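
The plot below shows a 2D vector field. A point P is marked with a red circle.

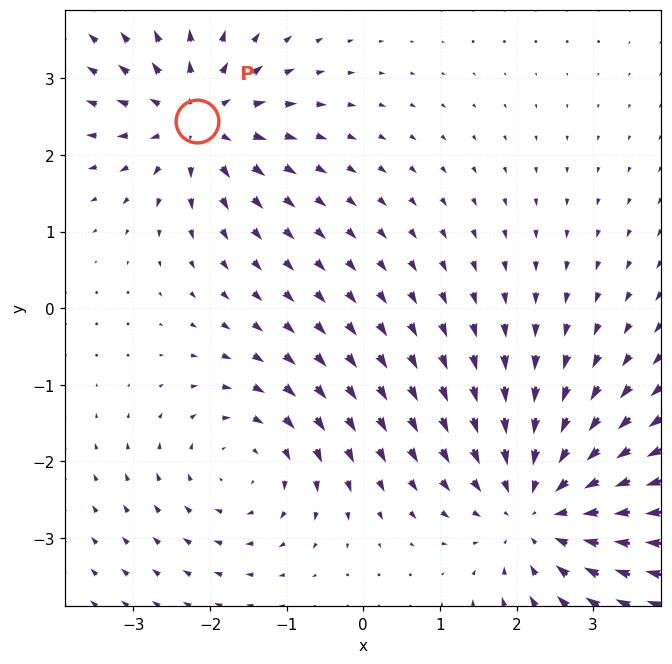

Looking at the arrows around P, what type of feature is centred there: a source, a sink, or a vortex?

At P (-2.2, 2.4) the arrows spread outward. Divergence about +4, curl ≈0 — positive divergence with near-zero curl is a source.

source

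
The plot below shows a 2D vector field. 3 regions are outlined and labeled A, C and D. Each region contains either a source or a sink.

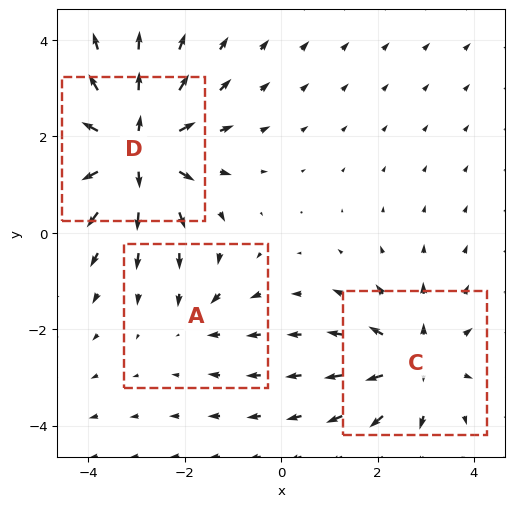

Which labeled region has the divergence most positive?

D

Divergence at each region's feature centre — A: about -2, C: about +3, D: about +5. Region D is most positive.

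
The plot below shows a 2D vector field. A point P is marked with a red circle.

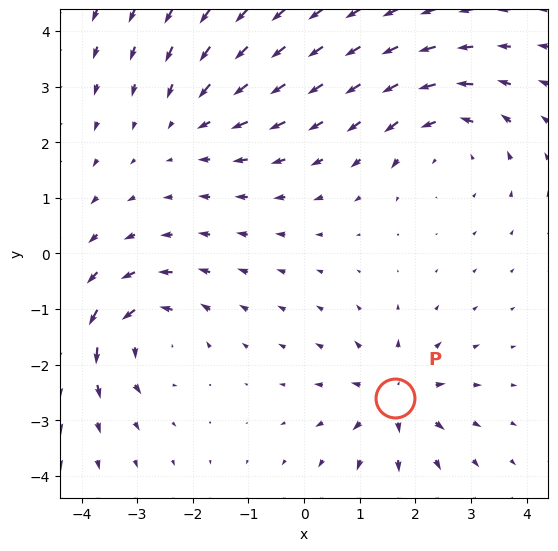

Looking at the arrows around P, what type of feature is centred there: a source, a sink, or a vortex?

At P (1.6, -2.6) the arrows spread outward. Divergence about +4, curl ≈0 — positive divergence with near-zero curl is a source.

source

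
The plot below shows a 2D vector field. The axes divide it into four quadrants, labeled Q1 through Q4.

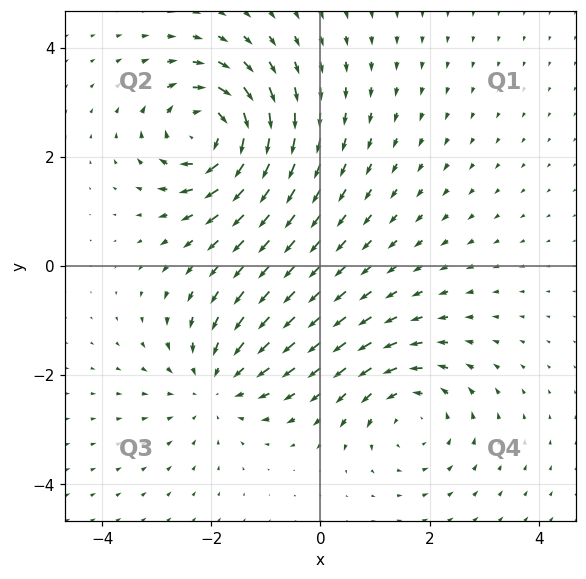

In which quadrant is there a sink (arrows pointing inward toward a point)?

The sink sits at approximately (-1.9, -2.2), which lies in quadrant Q3. The divergence there is about -3, negative as expected for a sink.

Q3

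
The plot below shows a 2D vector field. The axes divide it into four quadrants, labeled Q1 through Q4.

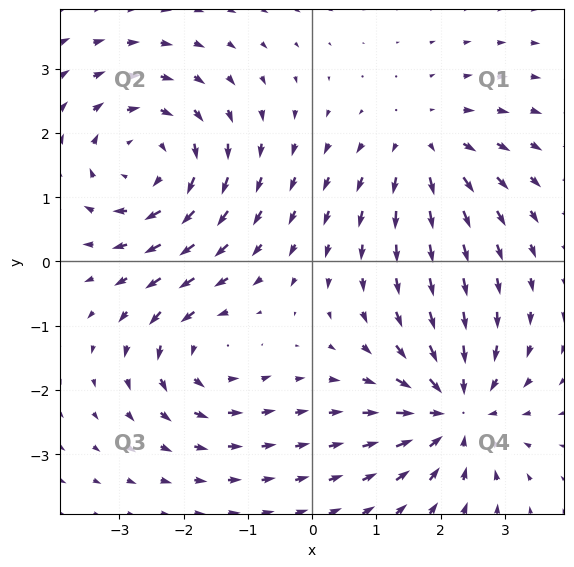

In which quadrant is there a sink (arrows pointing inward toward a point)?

Q4

The sink sits at approximately (2.2, -2.3), which lies in quadrant Q4. The divergence there is about -5, negative as expected for a sink.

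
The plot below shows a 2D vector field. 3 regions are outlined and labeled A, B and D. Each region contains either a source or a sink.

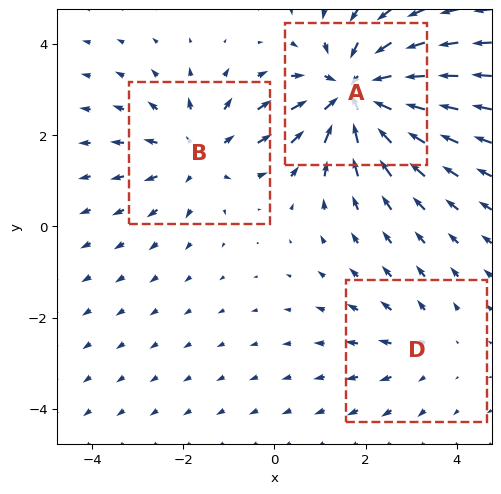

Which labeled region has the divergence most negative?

A

Divergence at each region's feature centre — A: about -4, B: about +3, D: about +2. Region A is most negative.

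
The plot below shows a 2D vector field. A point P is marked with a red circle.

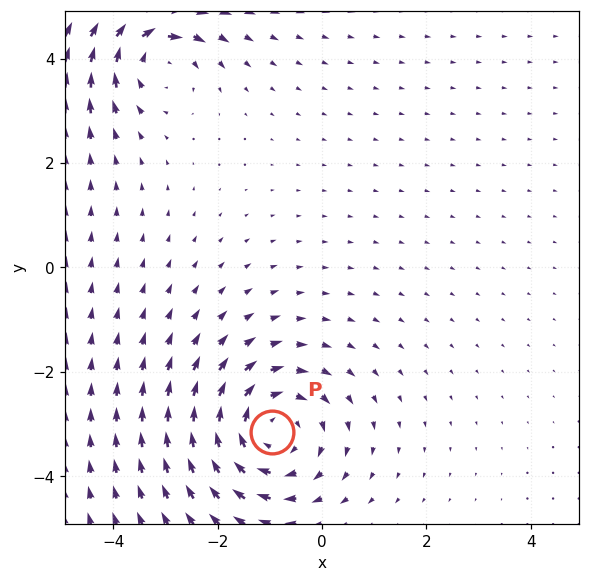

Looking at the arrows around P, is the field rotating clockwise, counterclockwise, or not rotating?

Near P at (-1.0, -3.2) the arrows circulate clockwise. The curl (z-component) there is about -4; negative curl means clockwise rotation.

clockwise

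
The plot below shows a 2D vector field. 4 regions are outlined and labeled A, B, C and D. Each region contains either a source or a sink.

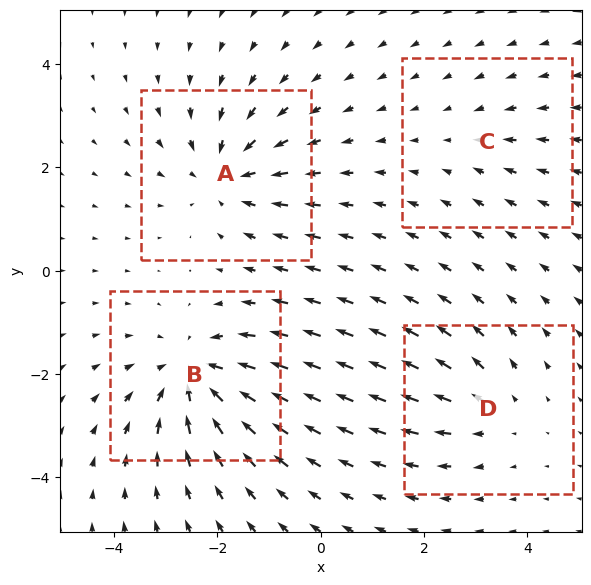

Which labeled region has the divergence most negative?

B

Divergence at each region's feature centre — A: about -5, B: about -6, C: about -2, D: about +3. Region B is most negative.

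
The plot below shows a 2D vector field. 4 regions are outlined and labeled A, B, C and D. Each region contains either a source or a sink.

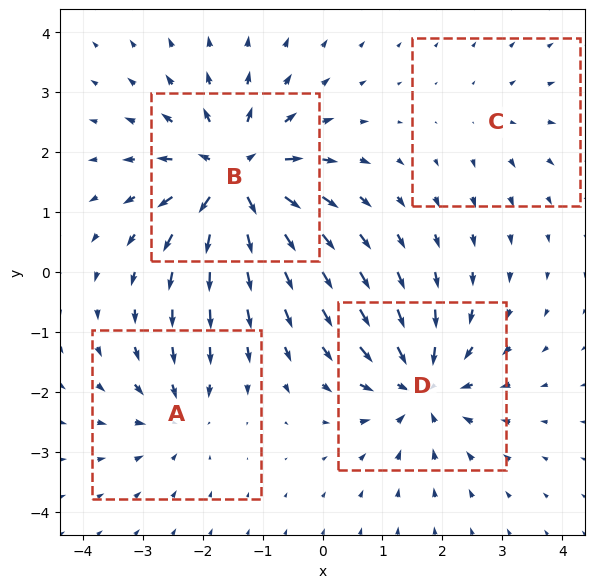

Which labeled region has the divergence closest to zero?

C

Divergence at each region's feature centre — A: about -4, B: about +8, C: about +2, D: about -6. Region C is closest to zero.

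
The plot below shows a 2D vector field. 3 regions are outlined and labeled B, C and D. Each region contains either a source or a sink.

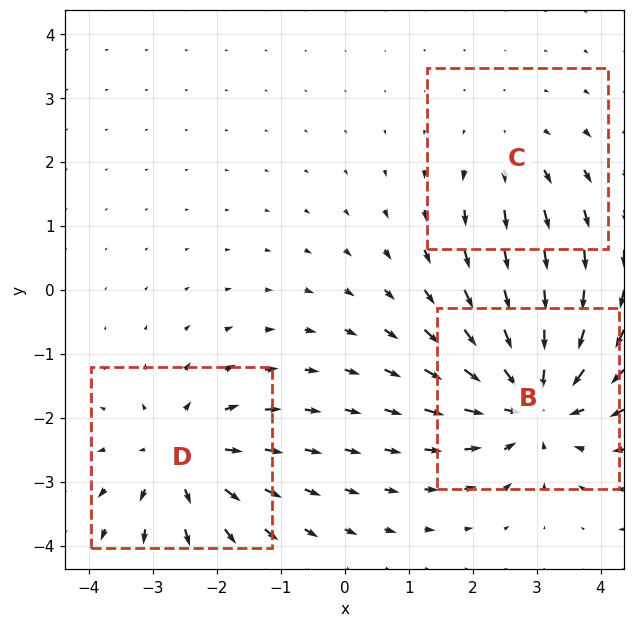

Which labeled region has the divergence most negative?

Divergence at each region's feature centre — B: about -5, C: about +2, D: about +3. Region B is most negative.

B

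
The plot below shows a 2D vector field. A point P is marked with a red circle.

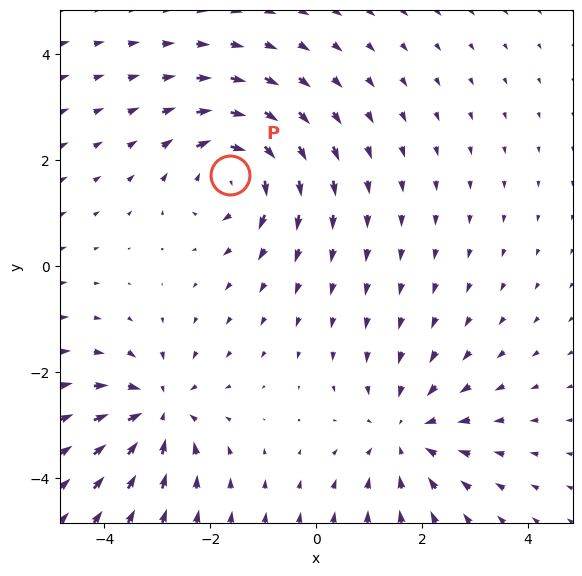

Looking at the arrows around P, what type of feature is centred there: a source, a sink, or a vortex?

At P (-1.6, 1.7) the arrows circulate clockwise. Divergence ≈0, curl about -5 — near-zero divergence with nonzero curl is a vortex.

vortex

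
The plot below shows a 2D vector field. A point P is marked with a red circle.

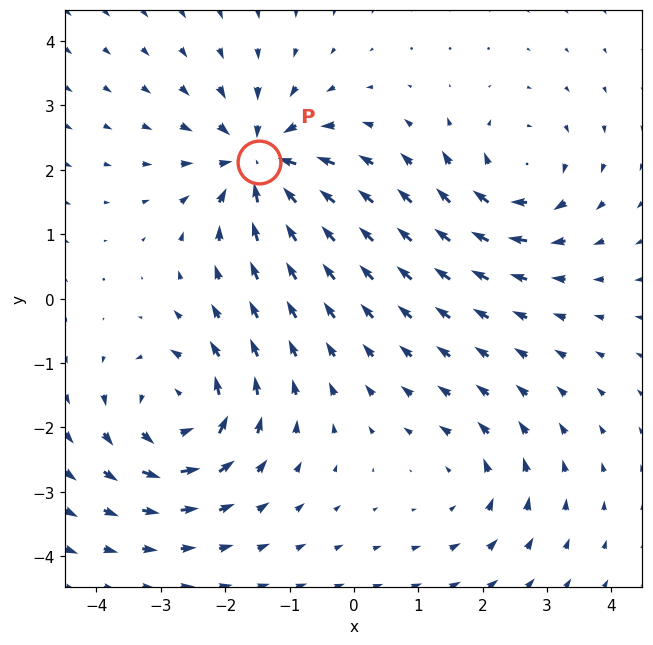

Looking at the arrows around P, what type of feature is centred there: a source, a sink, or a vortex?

sink

At P (-1.5, 2.1) the arrows converge inward. Divergence about -6, curl ≈0 — negative divergence with near-zero curl is a sink.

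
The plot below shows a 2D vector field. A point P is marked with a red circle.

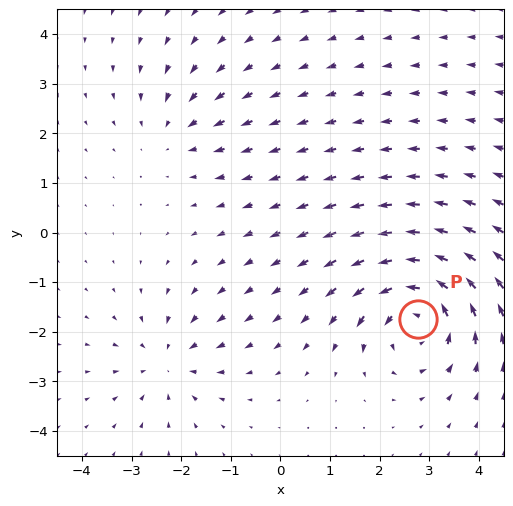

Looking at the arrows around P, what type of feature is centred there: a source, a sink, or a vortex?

At P (2.8, -1.7) the arrows circulate counterclockwise. Divergence ≈0, curl about +6 — near-zero divergence with nonzero curl is a vortex.

vortex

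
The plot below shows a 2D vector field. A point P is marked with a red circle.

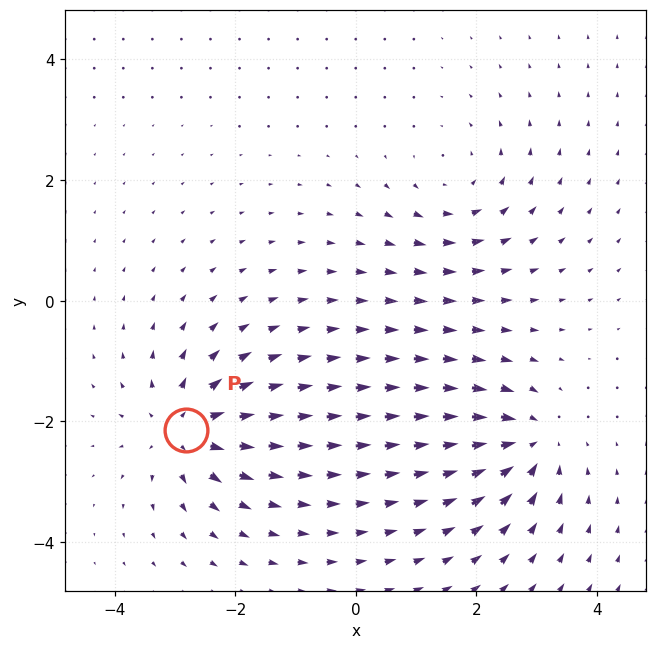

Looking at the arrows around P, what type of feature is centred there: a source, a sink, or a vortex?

source

At P (-2.8, -2.1) the arrows spread outward. Divergence about +5, curl ≈0 — positive divergence with near-zero curl is a source.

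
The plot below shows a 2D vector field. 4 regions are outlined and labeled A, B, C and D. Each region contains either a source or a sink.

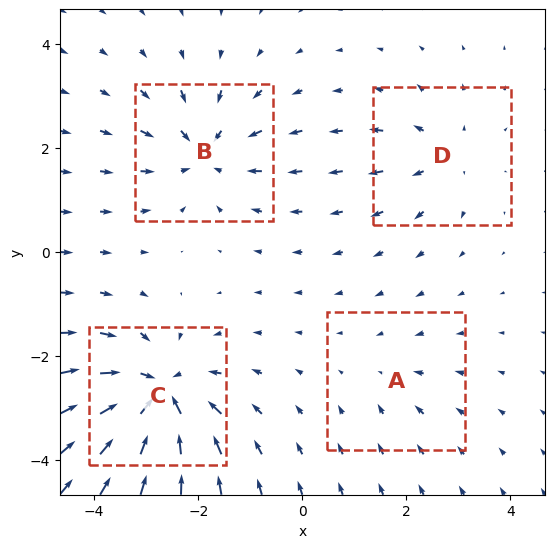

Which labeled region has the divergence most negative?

Divergence at each region's feature centre — A: about -2, B: about -5, C: about -8, D: about +3. Region C is most negative.

C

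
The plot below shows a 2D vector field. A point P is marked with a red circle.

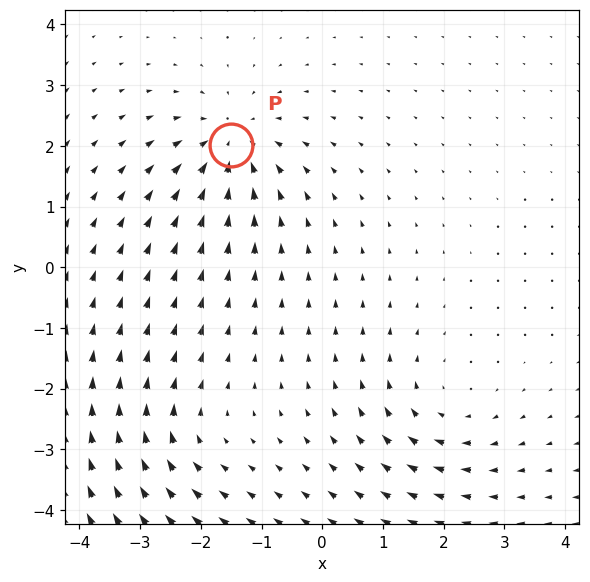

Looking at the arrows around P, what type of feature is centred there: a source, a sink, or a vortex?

sink

At P (-1.5, 2.0) the arrows converge inward. Divergence about -5, curl ≈0 — negative divergence with near-zero curl is a sink.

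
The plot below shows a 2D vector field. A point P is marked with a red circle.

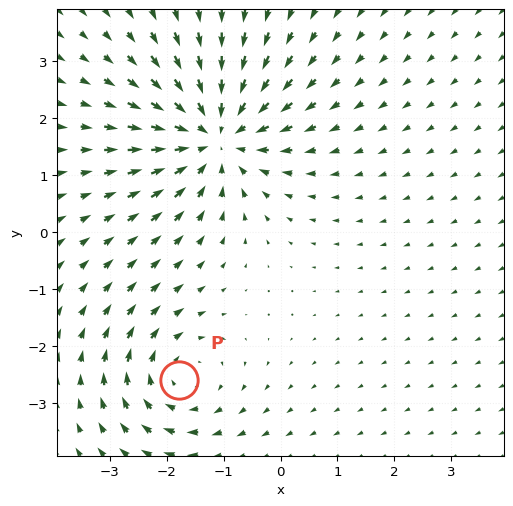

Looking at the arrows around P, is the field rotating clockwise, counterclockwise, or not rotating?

Near P at (-1.8, -2.6) the arrows circulate clockwise. The curl (z-component) there is about -3; negative curl means clockwise rotation.

clockwise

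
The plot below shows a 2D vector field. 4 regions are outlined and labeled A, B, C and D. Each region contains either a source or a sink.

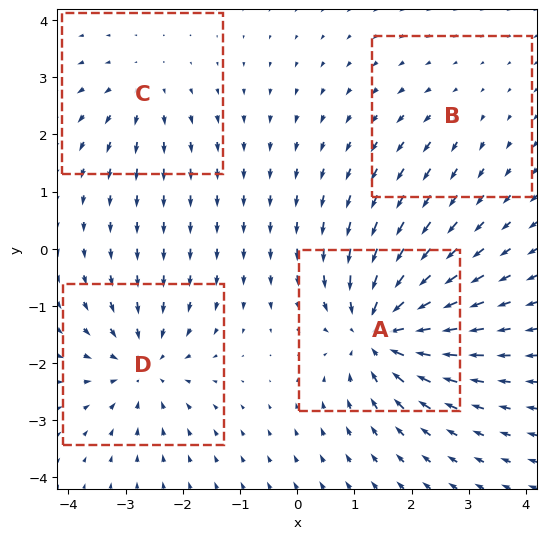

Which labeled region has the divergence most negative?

A

Divergence at each region's feature centre — A: about -8, B: about +2, C: about +3, D: about -5. Region A is most negative.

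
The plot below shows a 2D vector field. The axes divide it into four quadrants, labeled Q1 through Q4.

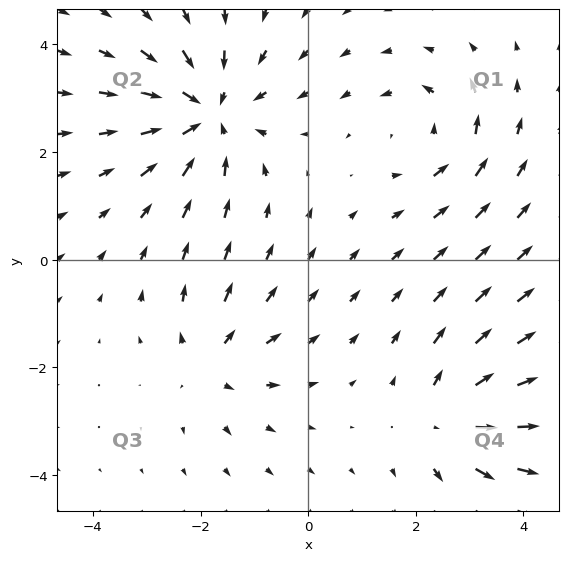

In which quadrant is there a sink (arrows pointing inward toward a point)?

The sink sits at approximately (-1.9, 2.7), which lies in quadrant Q2. The divergence there is about -4, negative as expected for a sink.

Q2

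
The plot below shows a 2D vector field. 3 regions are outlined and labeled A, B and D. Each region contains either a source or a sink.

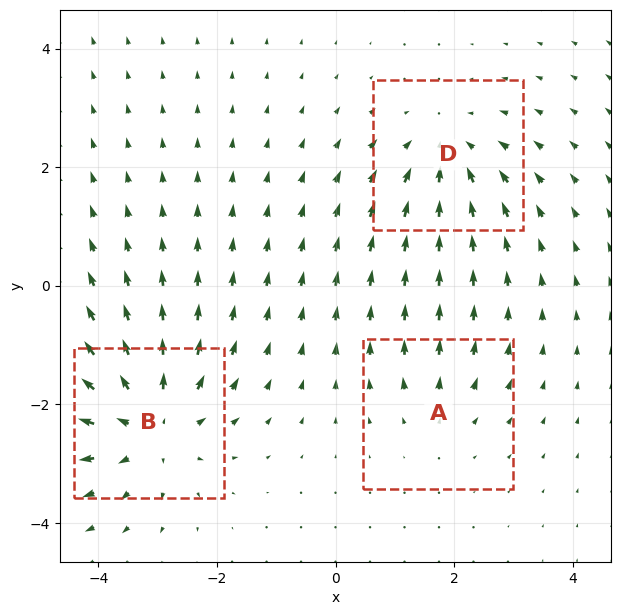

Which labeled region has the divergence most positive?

B

Divergence at each region's feature centre — A: about +2, B: about +5, D: about -3. Region B is most positive.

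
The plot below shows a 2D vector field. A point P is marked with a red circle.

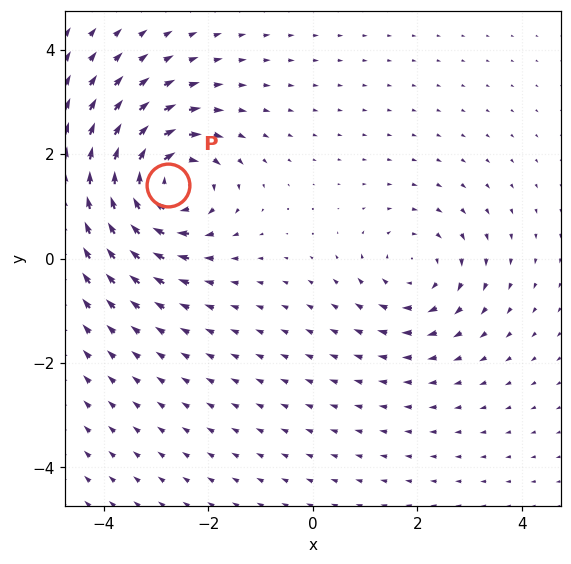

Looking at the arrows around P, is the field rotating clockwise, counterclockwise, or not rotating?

clockwise

Near P at (-2.8, 1.4) the arrows circulate clockwise. The curl (z-component) there is about -5; negative curl means clockwise rotation.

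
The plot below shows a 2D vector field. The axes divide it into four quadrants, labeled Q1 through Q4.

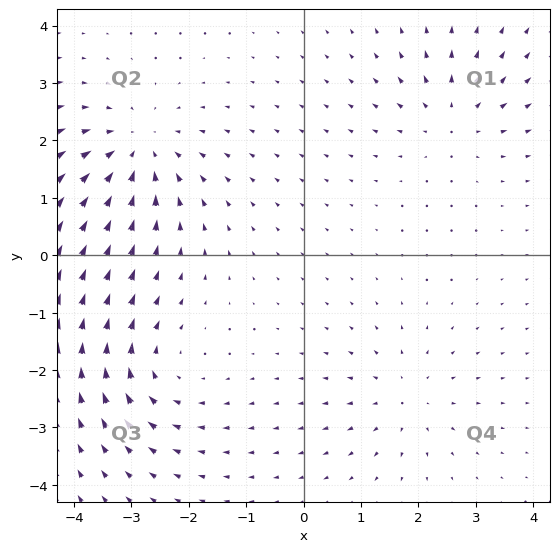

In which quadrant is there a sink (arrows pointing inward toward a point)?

The sink sits at approximately (-2.9, 1.8), which lies in quadrant Q2. The divergence there is about -5, negative as expected for a sink.

Q2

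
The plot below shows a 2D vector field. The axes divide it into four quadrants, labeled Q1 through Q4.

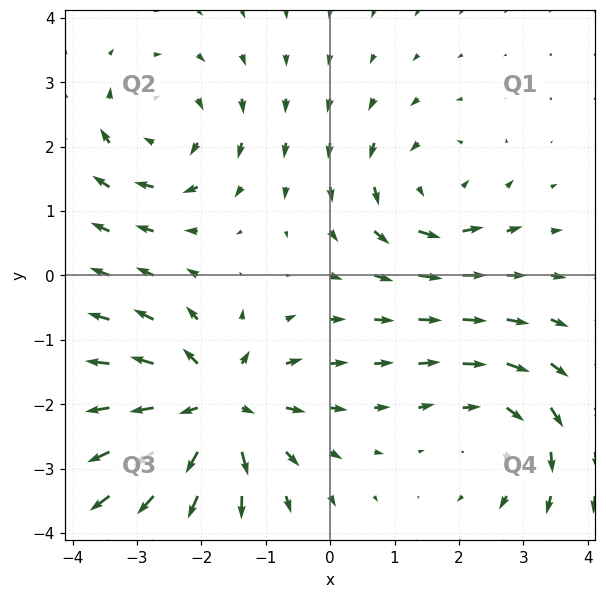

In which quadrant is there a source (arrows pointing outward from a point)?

The source sits at approximately (-1.8, -2.0), which lies in quadrant Q3. The divergence there is about +6, positive as expected for a source.

Q3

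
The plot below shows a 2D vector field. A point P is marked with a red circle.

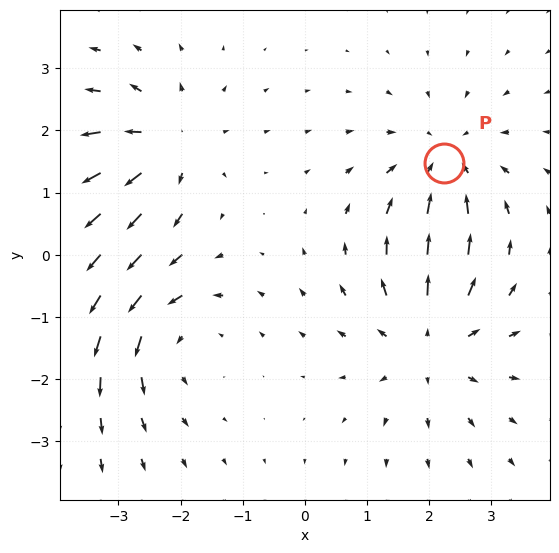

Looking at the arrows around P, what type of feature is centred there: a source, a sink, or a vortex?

sink

At P (2.2, 1.5) the arrows converge inward. Divergence about -3, curl ≈0 — negative divergence with near-zero curl is a sink.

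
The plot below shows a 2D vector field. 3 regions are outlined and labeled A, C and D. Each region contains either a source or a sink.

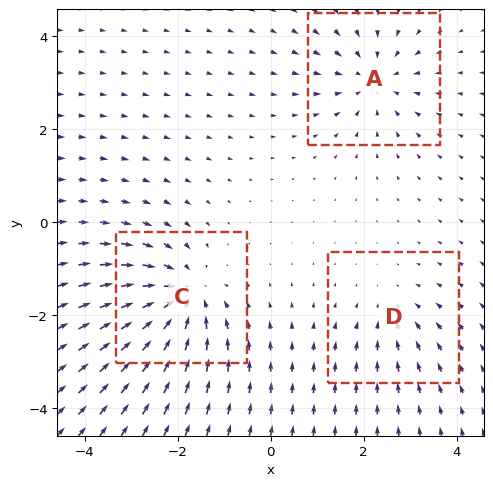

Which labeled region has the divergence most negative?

C

Divergence at each region's feature centre — A: about -3, C: about -5, D: about -2. Region C is most negative.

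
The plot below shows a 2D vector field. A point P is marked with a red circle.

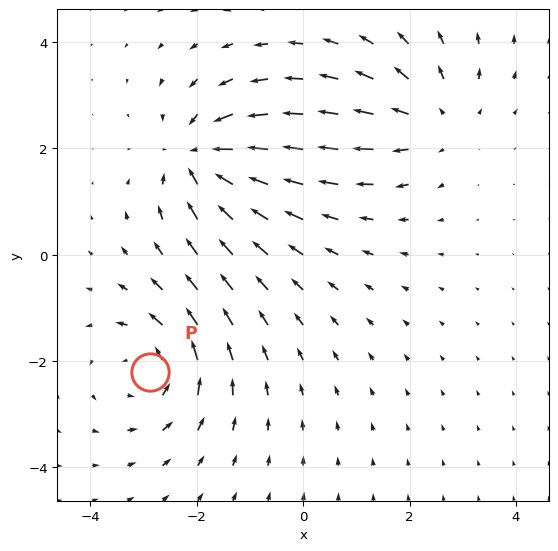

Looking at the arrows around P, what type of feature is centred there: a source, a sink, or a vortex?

vortex

At P (-2.9, -2.2) the arrows circulate counterclockwise. Divergence ≈0, curl about +4 — near-zero divergence with nonzero curl is a vortex.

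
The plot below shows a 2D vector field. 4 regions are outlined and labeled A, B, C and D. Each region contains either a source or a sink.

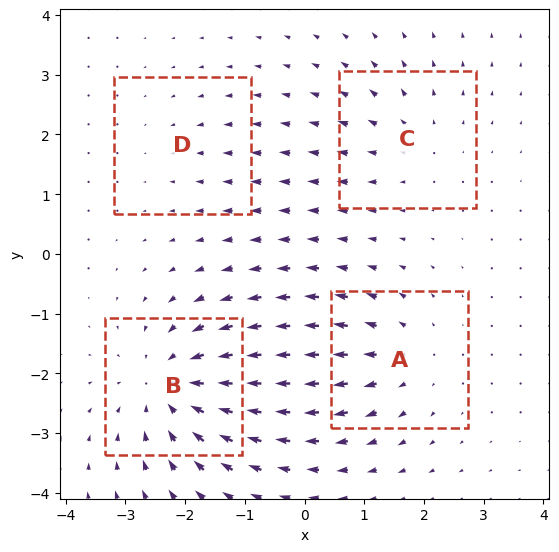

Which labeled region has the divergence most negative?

Divergence at each region's feature centre — A: about +4, B: about -6, C: about +3, D: about -2. Region B is most negative.

B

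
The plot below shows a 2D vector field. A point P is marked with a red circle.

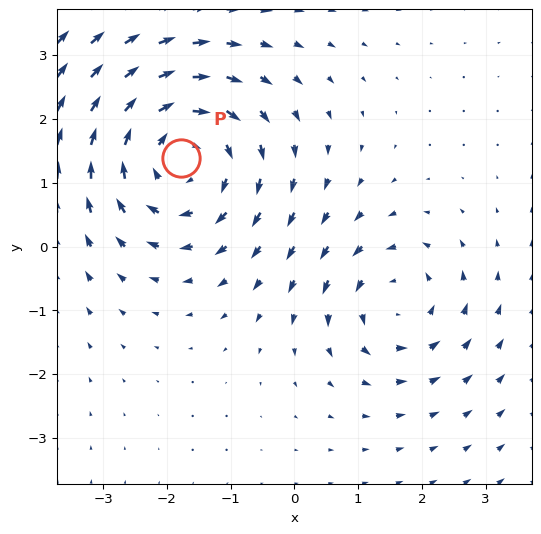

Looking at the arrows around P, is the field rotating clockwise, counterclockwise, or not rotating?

Near P at (-1.8, 1.4) the arrows circulate clockwise. The curl (z-component) there is about -4; negative curl means clockwise rotation.

clockwise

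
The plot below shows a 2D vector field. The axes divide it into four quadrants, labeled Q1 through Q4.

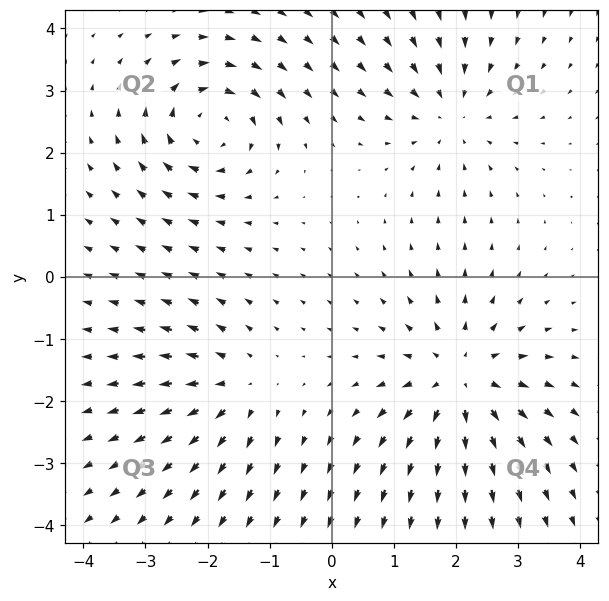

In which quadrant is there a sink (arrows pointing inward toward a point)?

The sink sits at approximately (1.9, 2.6), which lies in quadrant Q1. The divergence there is about -3, negative as expected for a sink.

Q1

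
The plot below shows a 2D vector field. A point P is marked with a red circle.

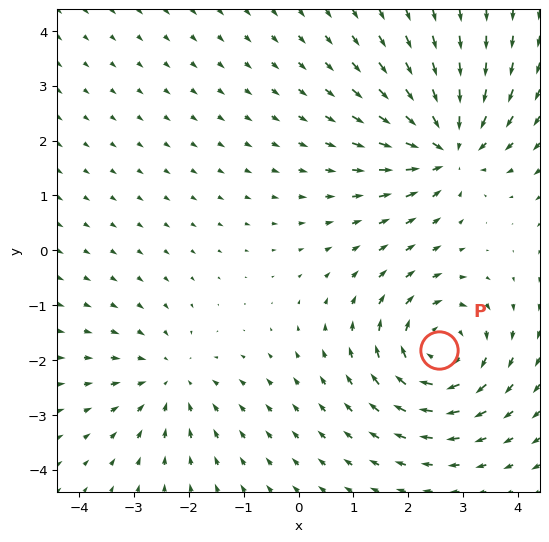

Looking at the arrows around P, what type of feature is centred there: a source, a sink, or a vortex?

At P (2.6, -1.8) the arrows circulate clockwise. Divergence ≈0, curl about -5 — near-zero divergence with nonzero curl is a vortex.

vortex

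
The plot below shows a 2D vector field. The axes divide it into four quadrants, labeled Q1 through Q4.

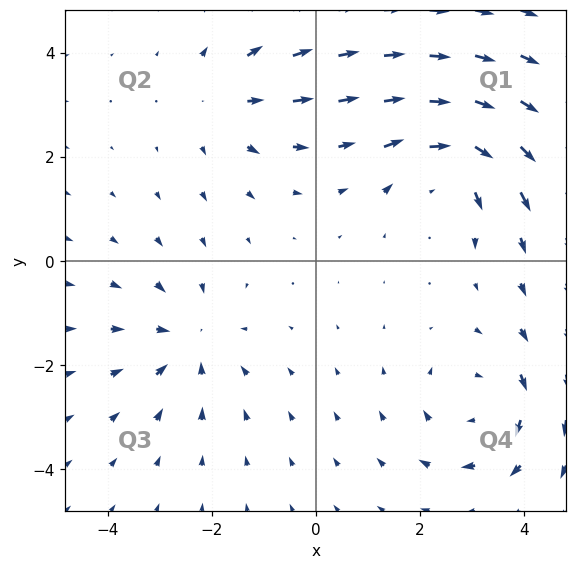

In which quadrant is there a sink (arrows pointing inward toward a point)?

The sink sits at approximately (-2.4, -1.6), which lies in quadrant Q3. The divergence there is about -4, negative as expected for a sink.

Q3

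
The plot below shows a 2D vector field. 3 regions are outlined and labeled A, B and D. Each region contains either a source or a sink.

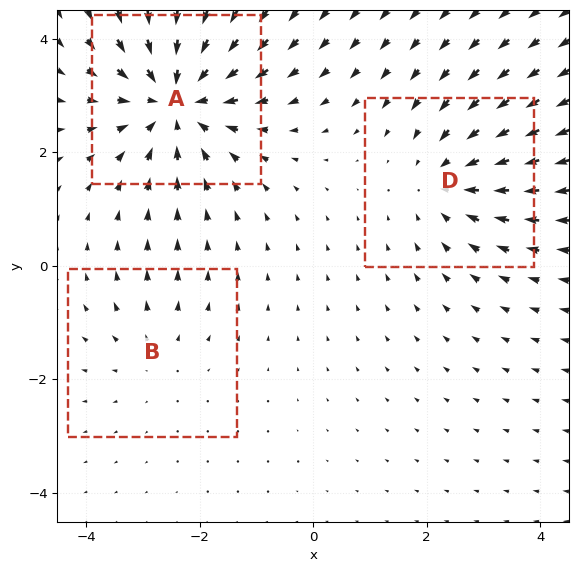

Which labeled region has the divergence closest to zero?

Divergence at each region's feature centre — A: about -5, B: about +2, D: about -3. Region B is closest to zero.

B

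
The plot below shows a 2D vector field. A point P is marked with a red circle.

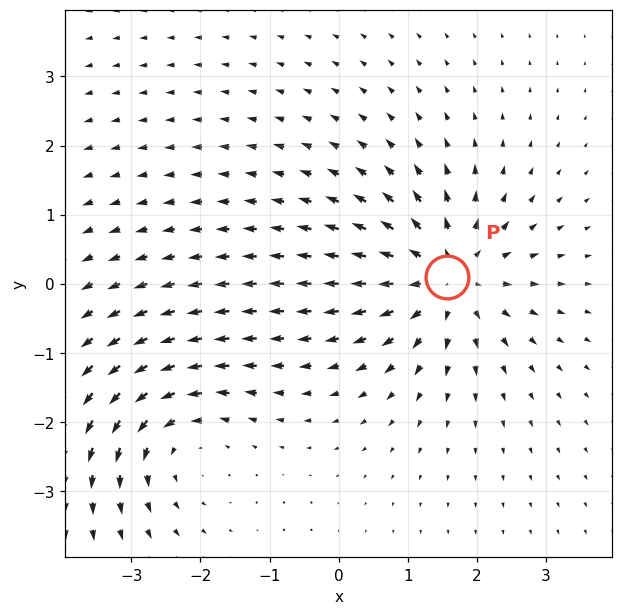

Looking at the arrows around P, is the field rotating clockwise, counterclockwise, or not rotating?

Near P at (1.6, 0.1) the arrows show no circulation. The curl there is ≈0.

not rotating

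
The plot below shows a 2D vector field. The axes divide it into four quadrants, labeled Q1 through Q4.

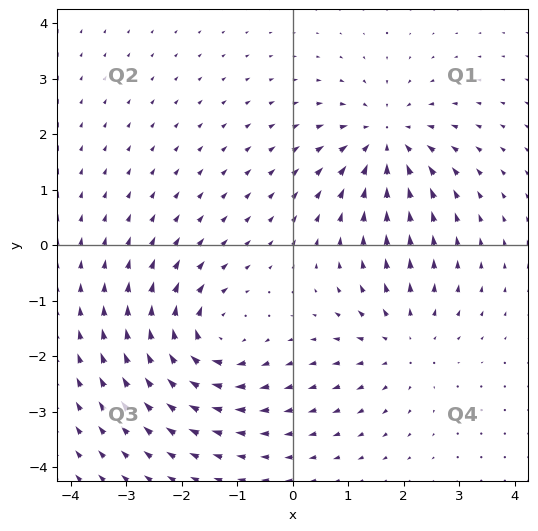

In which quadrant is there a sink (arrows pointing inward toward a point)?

Q1

The sink sits at approximately (1.7, 1.9), which lies in quadrant Q1. The divergence there is about -5, negative as expected for a sink.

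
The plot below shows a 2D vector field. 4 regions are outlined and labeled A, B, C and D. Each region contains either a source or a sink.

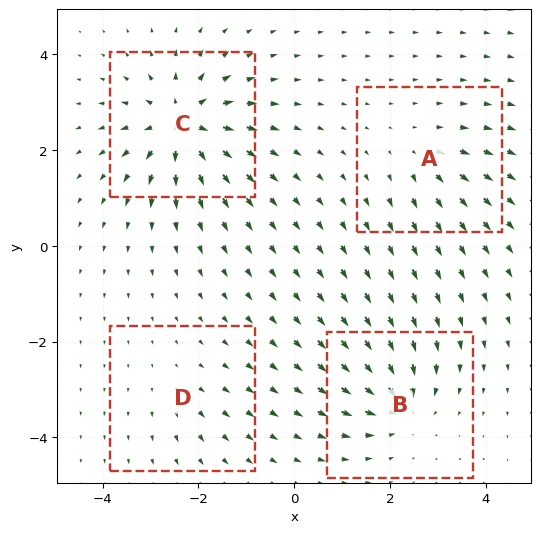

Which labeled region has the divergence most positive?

C

Divergence at each region's feature centre — A: about +4, B: about -6, C: about +9, D: about +2. Region C is most positive.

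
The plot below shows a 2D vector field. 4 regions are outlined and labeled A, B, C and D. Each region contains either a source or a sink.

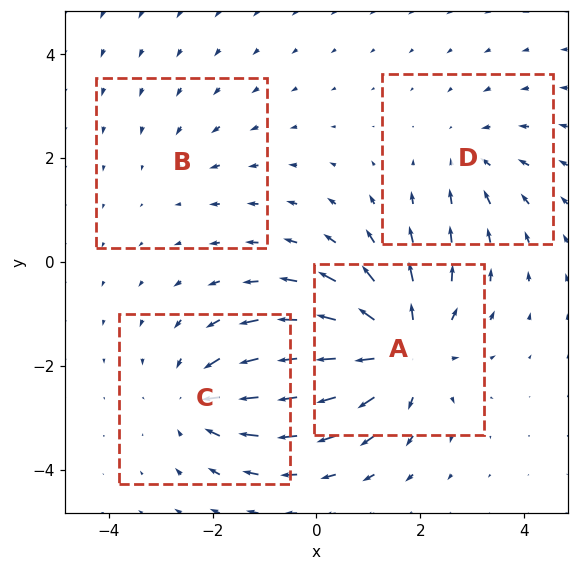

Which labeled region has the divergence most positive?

A

Divergence at each region's feature centre — A: about +6, B: about -2, C: about -4, D: about -3. Region A is most positive.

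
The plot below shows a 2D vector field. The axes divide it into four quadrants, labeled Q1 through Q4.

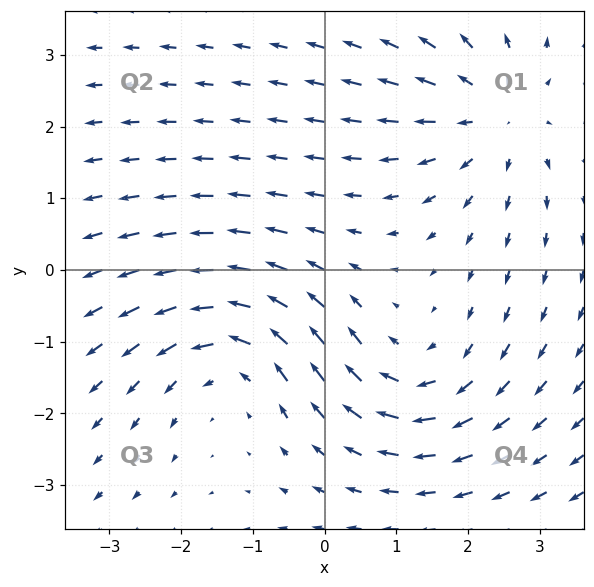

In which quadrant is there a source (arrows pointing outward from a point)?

Q1

The source sits at approximately (2.4, 2.2), which lies in quadrant Q1. The divergence there is about +3, positive as expected for a source.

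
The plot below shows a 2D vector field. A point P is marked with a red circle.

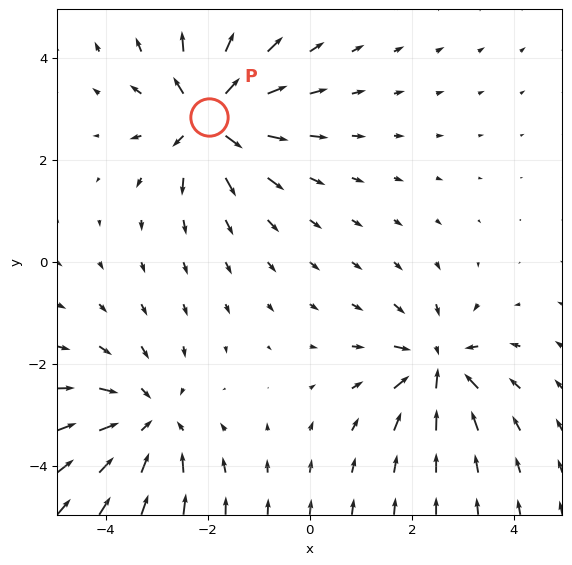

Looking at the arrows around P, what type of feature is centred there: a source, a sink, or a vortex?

source

At P (-2.0, 2.8) the arrows spread outward. Divergence about +7, curl ≈0 — positive divergence with near-zero curl is a source.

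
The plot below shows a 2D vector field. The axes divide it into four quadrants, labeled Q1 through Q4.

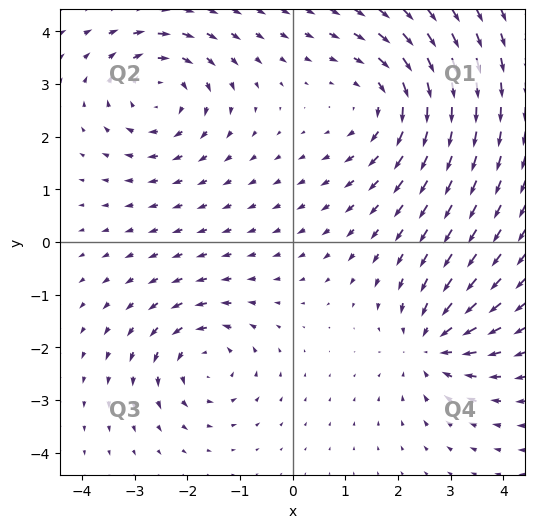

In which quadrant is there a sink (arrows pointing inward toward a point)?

The sink sits at approximately (2.6, -1.9), which lies in quadrant Q4. The divergence there is about -5, negative as expected for a sink.

Q4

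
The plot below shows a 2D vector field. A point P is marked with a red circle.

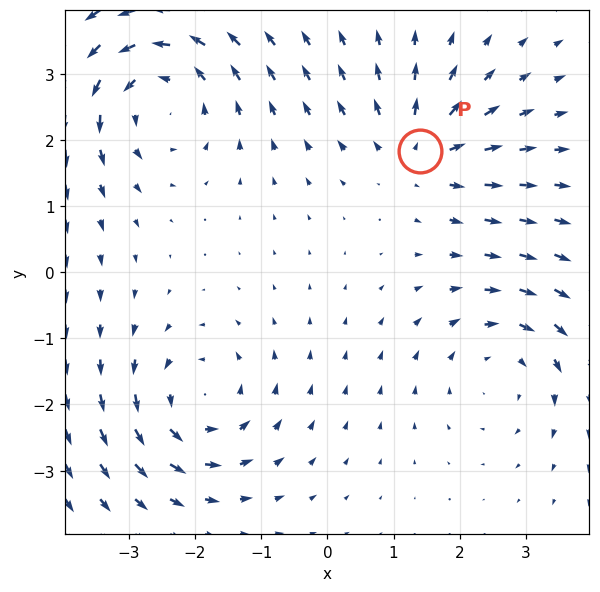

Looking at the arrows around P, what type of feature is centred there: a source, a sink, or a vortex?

At P (1.4, 1.8) the arrows spread outward. Divergence about +3, curl ≈0 — positive divergence with near-zero curl is a source.

source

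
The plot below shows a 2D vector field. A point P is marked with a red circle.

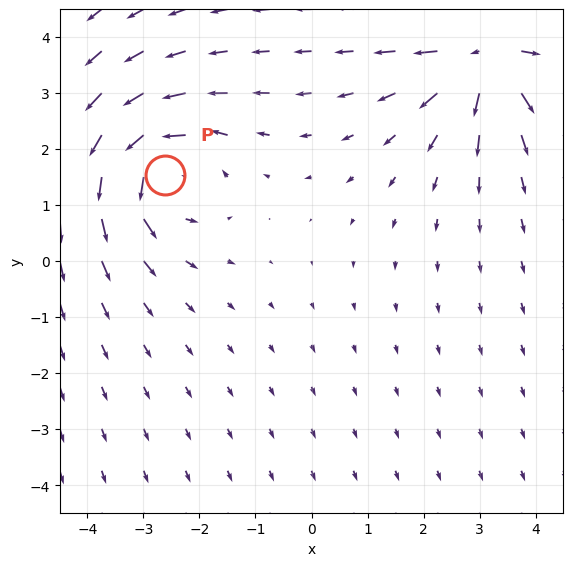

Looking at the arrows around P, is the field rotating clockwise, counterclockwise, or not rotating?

counterclockwise

Near P at (-2.6, 1.5) the arrows circulate counterclockwise. The curl (z-component) there is about +5; positive curl means counterclockwise rotation.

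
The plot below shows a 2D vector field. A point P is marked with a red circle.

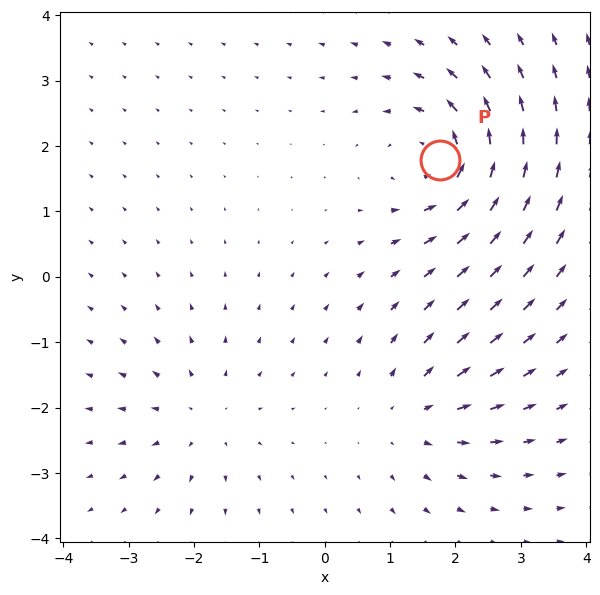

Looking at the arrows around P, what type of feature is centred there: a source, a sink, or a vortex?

vortex

At P (1.8, 1.8) the arrows circulate counterclockwise. Divergence ≈0, curl about +5 — near-zero divergence with nonzero curl is a vortex.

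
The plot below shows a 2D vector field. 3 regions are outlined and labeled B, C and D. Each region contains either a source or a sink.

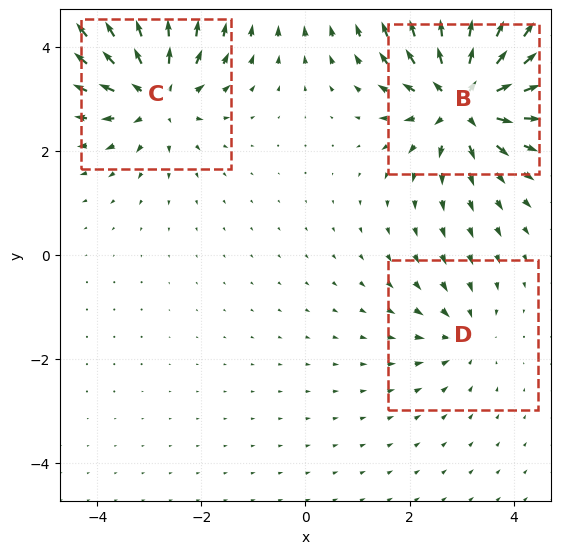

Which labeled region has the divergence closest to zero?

D

Divergence at each region's feature centre — B: about +6, C: about +4, D: about -2. Region D is closest to zero.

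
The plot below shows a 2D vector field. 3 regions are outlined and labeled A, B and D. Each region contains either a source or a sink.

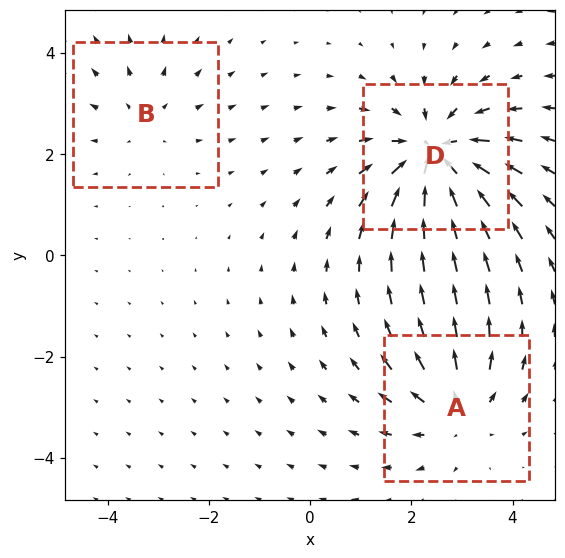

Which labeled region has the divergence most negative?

Divergence at each region's feature centre — A: about +3, B: about +2, D: about -5. Region D is most negative.

D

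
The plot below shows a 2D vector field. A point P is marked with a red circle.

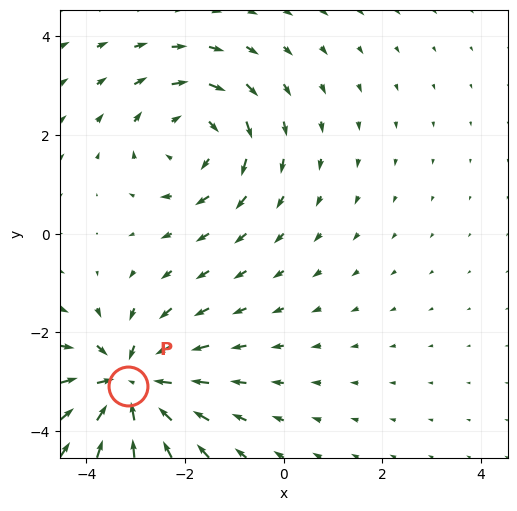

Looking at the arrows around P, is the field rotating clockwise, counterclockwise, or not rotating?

Near P at (-3.1, -3.1) the arrows show no circulation. The curl there is ≈0.

not rotating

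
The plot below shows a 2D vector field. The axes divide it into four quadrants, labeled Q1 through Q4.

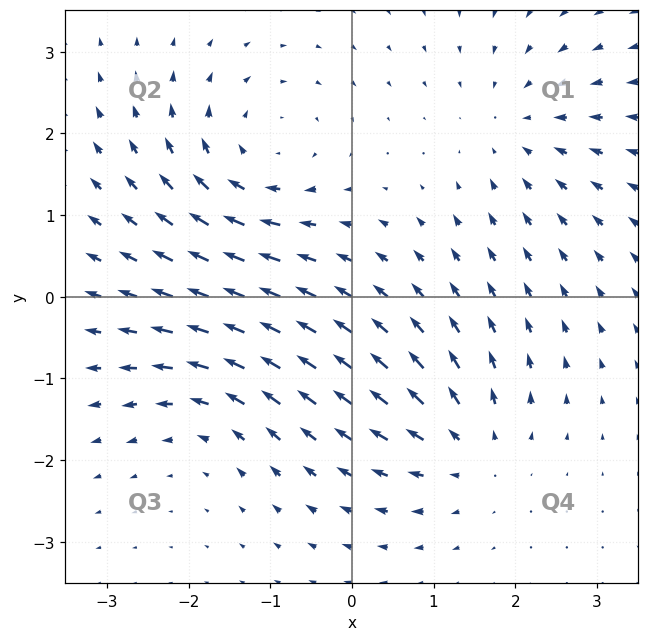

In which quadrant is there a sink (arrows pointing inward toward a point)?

The sink sits at approximately (2.0, 2.1), which lies in quadrant Q1. The divergence there is about -3, negative as expected for a sink.

Q1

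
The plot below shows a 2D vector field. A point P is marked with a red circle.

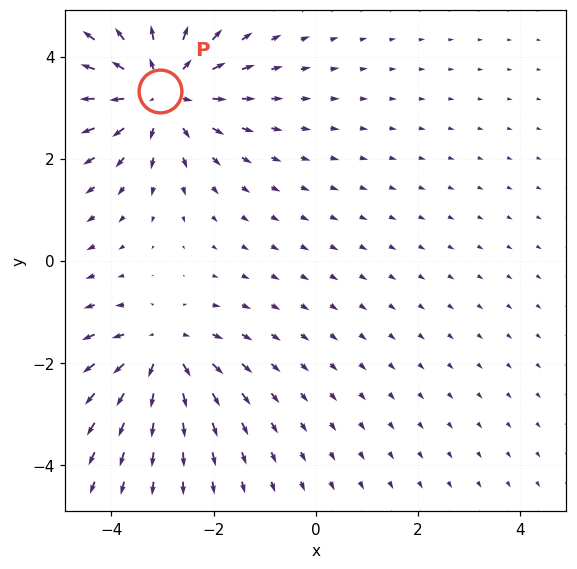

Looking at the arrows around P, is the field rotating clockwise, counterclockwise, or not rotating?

Near P at (-3.1, 3.3) the arrows show no circulation. The curl there is ≈0.

not rotating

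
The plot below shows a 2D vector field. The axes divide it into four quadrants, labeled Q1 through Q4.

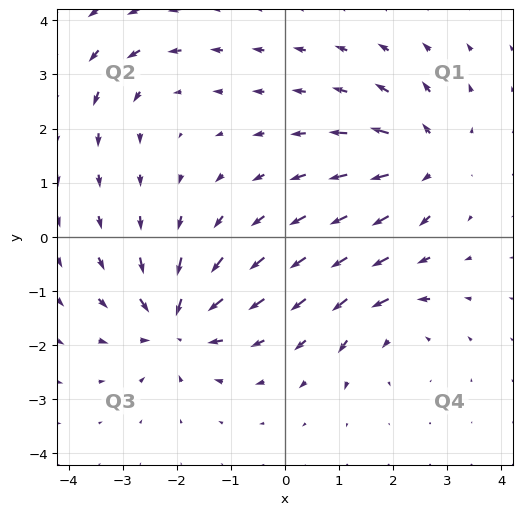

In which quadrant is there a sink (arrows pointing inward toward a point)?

The sink sits at approximately (-2.0, -1.6), which lies in quadrant Q3. The divergence there is about -6, negative as expected for a sink.

Q3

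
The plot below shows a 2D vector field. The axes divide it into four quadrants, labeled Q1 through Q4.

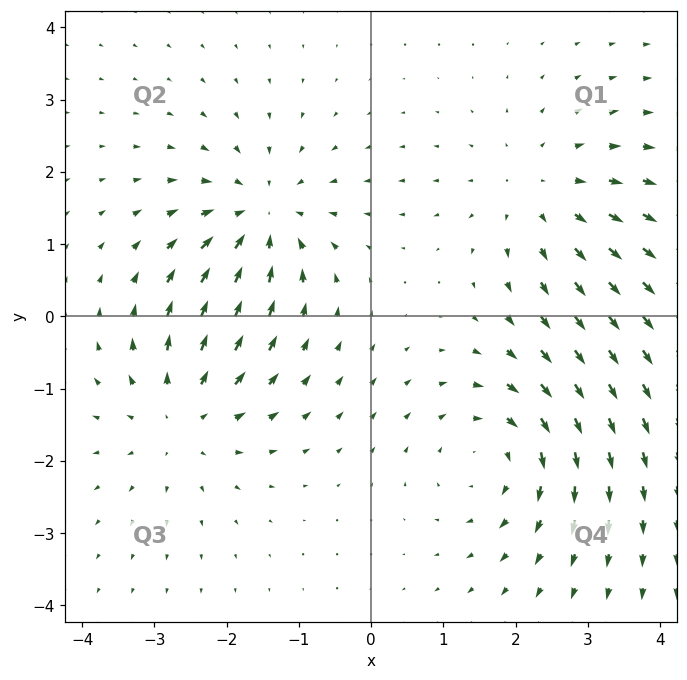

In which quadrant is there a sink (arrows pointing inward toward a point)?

The sink sits at approximately (-1.5, 1.4), which lies in quadrant Q2. The divergence there is about -5, negative as expected for a sink.

Q2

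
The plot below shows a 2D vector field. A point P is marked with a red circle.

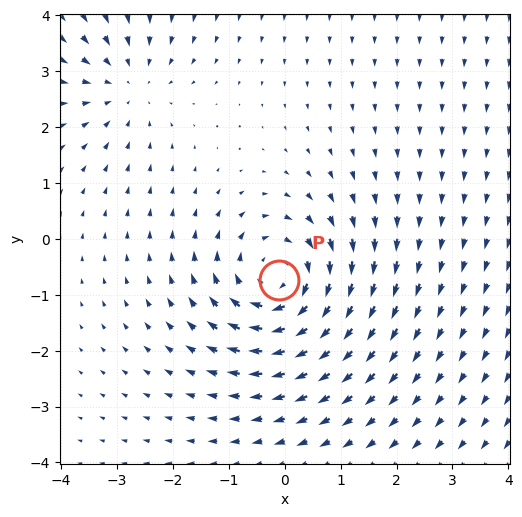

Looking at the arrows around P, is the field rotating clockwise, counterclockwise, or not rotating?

Near P at (-0.1, -0.7) the arrows circulate clockwise. The curl (z-component) there is about -4; negative curl means clockwise rotation.

clockwise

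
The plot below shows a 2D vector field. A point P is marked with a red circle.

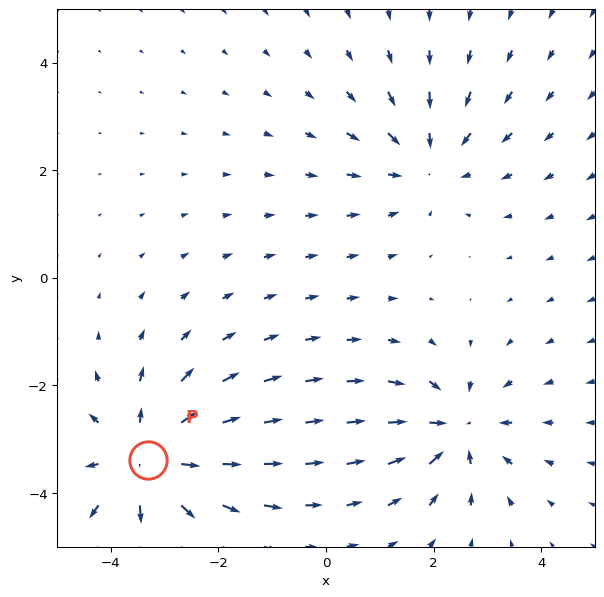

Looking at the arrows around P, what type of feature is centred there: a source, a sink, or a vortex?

At P (-3.3, -3.4) the arrows spread outward. Divergence about +3, curl ≈0 — positive divergence with near-zero curl is a source.

source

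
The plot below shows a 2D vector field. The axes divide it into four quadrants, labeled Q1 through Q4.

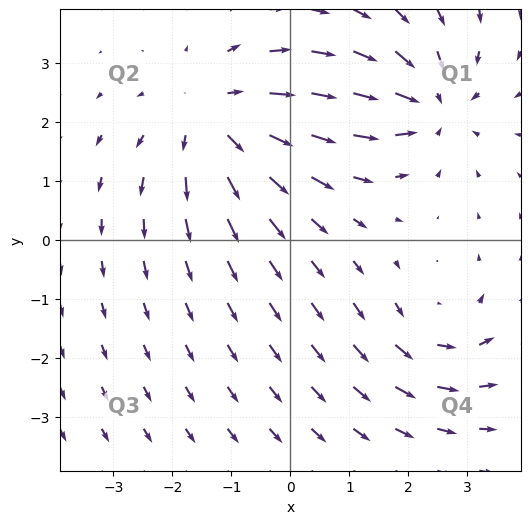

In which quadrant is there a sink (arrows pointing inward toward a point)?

Q1

The sink sits at approximately (2.4, 2.3), which lies in quadrant Q1. The divergence there is about -3, negative as expected for a sink.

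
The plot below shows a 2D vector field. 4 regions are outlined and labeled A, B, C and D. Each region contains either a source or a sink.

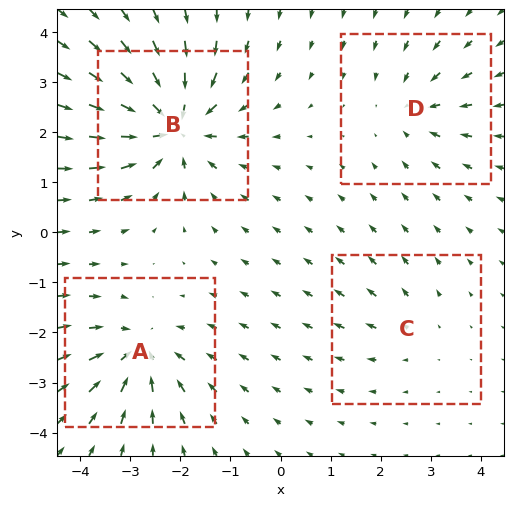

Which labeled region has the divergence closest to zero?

C

Divergence at each region's feature centre — A: about -5, B: about -7, C: about +2, D: about -3. Region C is closest to zero.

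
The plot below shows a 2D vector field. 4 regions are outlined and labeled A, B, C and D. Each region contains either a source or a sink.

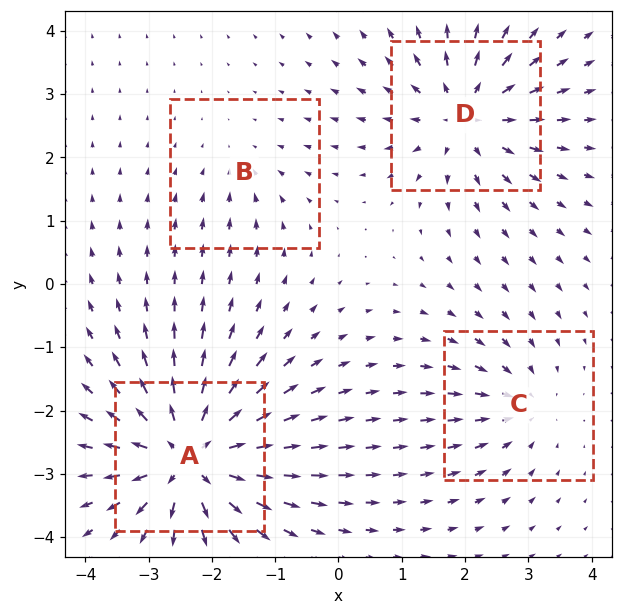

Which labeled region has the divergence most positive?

A

Divergence at each region's feature centre — A: about +8, B: about -2, C: about -3, D: about +5. Region A is most positive.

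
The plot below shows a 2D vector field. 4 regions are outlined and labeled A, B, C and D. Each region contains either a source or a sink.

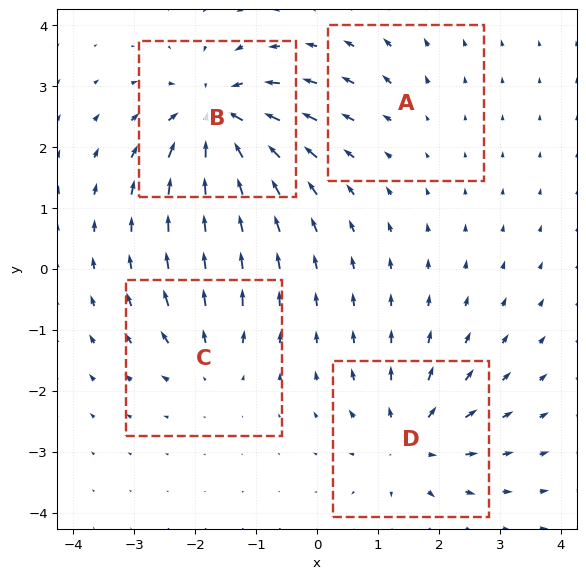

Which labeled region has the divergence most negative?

B

Divergence at each region's feature centre — A: about +2, B: about -9, C: about +4, D: about +6. Region B is most negative.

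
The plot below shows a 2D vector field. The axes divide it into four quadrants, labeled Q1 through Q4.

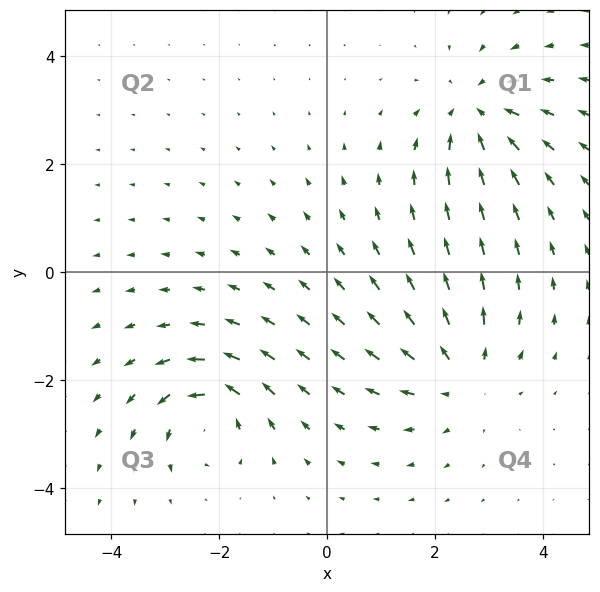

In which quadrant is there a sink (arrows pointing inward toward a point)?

The sink sits at approximately (2.8, 3.0), which lies in quadrant Q1. The divergence there is about -5, negative as expected for a sink.

Q1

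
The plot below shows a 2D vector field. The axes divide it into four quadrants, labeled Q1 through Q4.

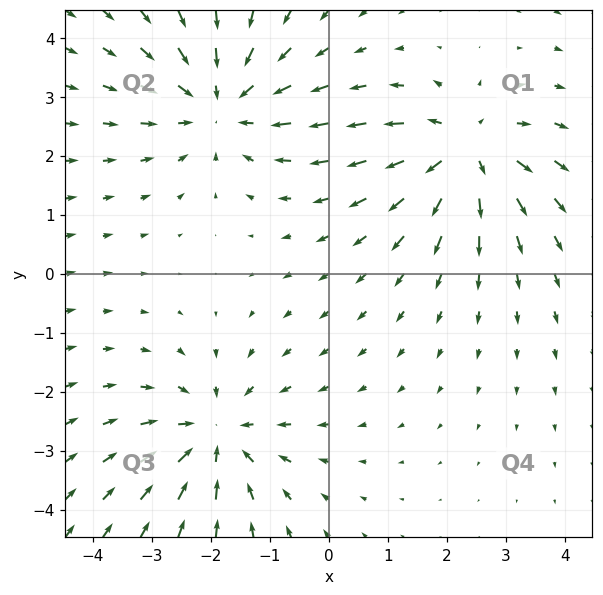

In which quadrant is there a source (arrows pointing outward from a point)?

The source sits at approximately (2.3, 2.1), which lies in quadrant Q1. The divergence there is about +4, positive as expected for a source.

Q1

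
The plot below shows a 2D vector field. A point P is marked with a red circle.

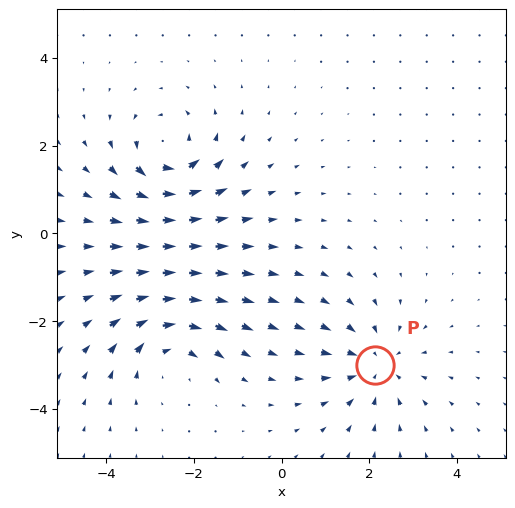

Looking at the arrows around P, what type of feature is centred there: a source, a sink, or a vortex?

At P (2.1, -3.0) the arrows converge inward. Divergence about -4, curl ≈0 — negative divergence with near-zero curl is a sink.

sink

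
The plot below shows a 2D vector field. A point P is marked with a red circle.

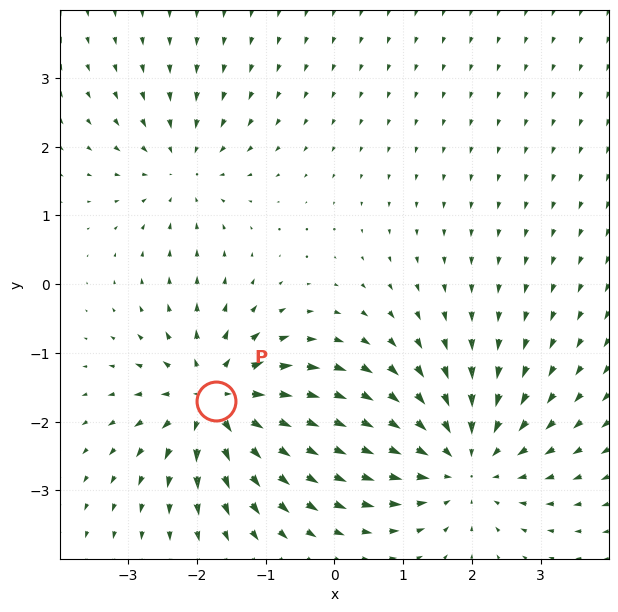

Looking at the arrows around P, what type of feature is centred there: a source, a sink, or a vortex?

At P (-1.7, -1.7) the arrows spread outward. Divergence about +6, curl ≈0 — positive divergence with near-zero curl is a source.

source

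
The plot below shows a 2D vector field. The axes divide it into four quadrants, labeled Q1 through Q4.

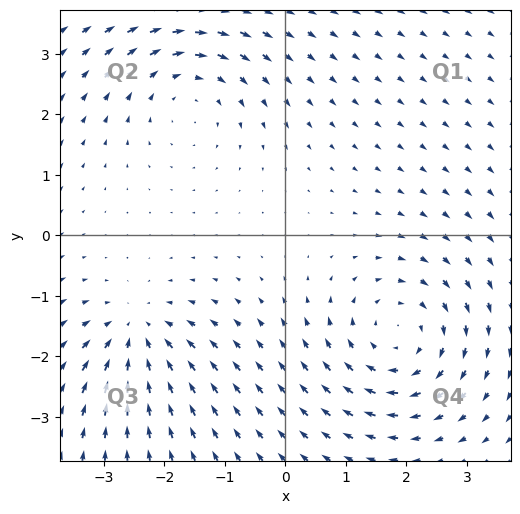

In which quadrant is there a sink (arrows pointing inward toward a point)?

Q3

The sink sits at approximately (-2.5, -1.6), which lies in quadrant Q3. The divergence there is about -4, negative as expected for a sink.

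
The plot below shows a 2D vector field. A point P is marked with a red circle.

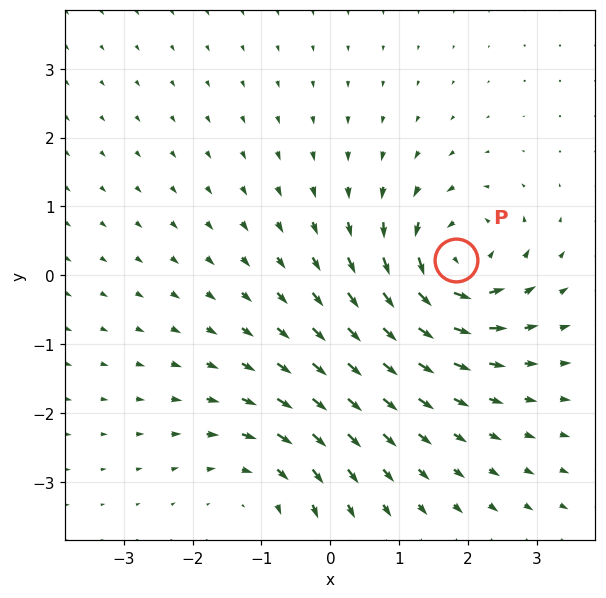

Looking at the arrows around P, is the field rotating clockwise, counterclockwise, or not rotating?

Near P at (1.8, 0.2) the arrows circulate counterclockwise. The curl (z-component) there is about +6; positive curl means counterclockwise rotation.

counterclockwise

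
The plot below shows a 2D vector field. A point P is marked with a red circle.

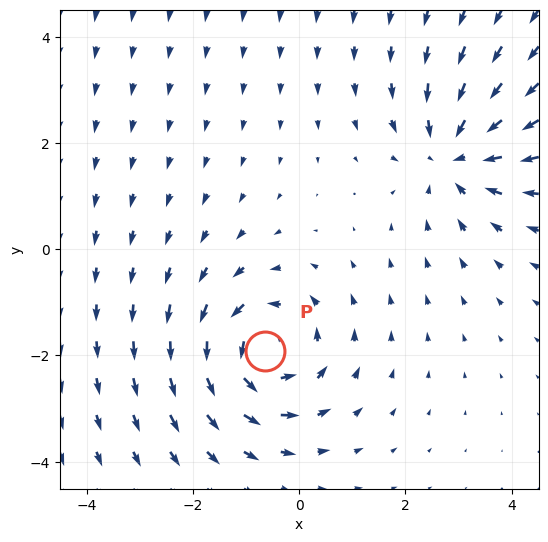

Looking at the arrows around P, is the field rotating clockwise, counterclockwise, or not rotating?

Near P at (-0.6, -1.9) the arrows circulate counterclockwise. The curl (z-component) there is about +3; positive curl means counterclockwise rotation.

counterclockwise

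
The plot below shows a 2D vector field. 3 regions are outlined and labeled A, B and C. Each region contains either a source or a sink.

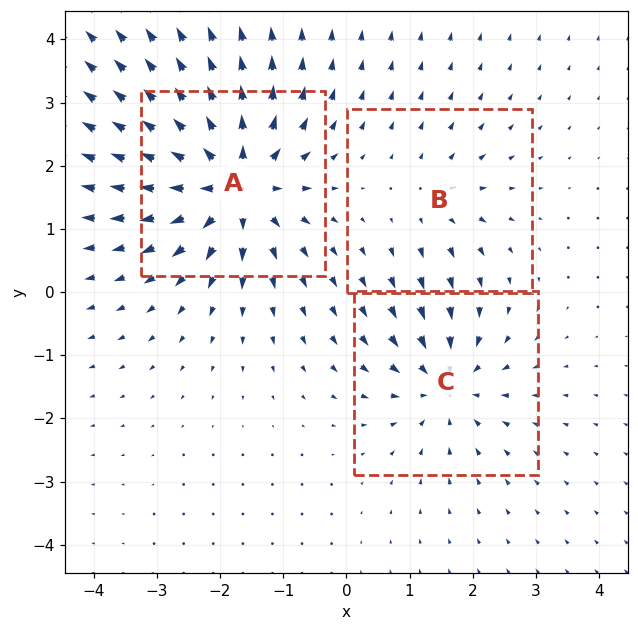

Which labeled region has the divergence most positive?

A

Divergence at each region's feature centre — A: about +6, B: about +2, C: about -4. Region A is most positive.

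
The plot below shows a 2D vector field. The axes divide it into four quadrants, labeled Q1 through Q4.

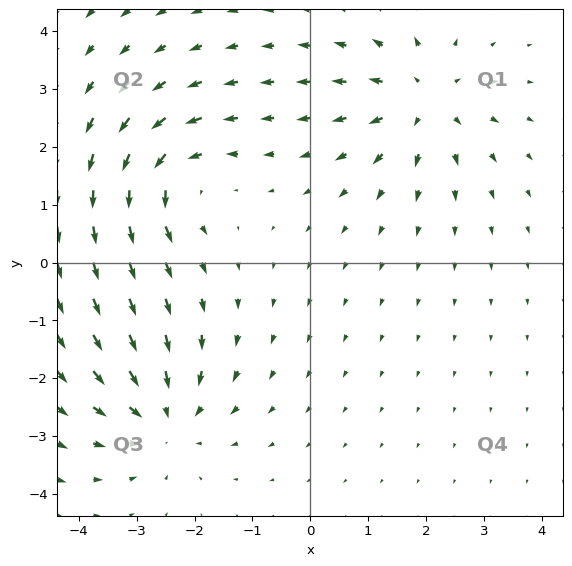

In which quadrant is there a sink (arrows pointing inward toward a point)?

Q3

The sink sits at approximately (-2.5, -2.7), which lies in quadrant Q3. The divergence there is about -4, negative as expected for a sink.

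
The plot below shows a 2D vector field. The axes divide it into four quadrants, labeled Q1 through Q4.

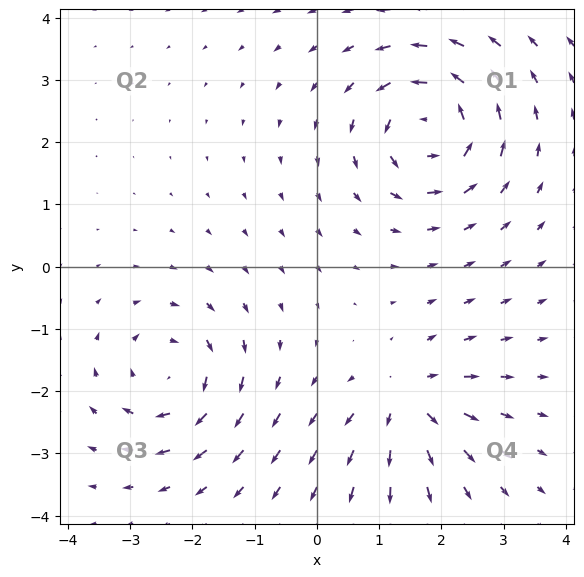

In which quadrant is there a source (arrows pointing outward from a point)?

The source sits at approximately (1.5, -2.2), which lies in quadrant Q4. The divergence there is about +5, positive as expected for a source.

Q4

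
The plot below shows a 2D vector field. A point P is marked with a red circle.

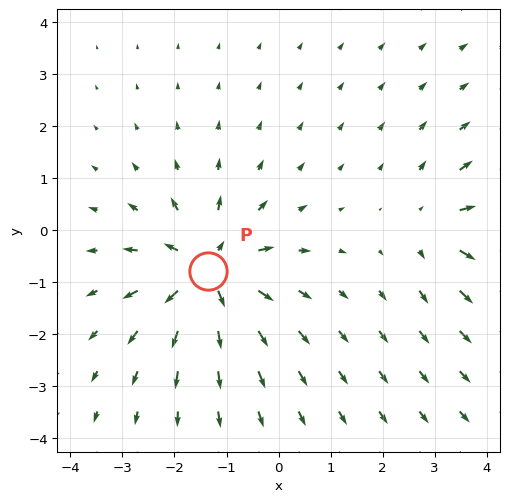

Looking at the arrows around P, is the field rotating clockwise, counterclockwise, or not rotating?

Near P at (-1.4, -0.8) the arrows show no circulation. The curl there is ≈0.

not rotating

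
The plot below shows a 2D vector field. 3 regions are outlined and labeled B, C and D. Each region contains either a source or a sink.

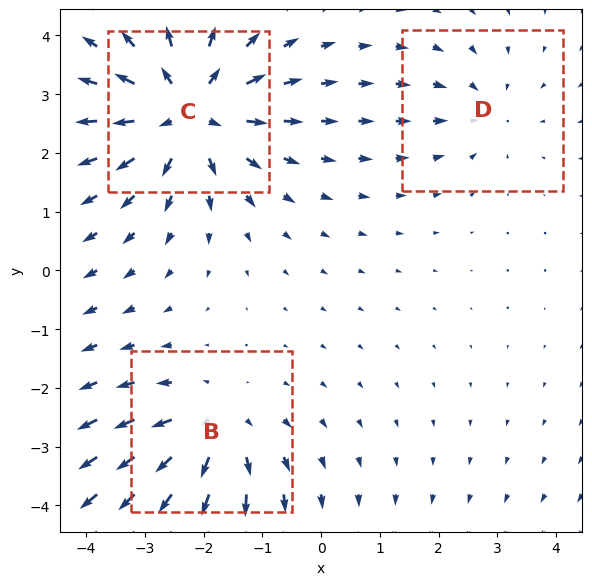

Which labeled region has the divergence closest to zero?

D

Divergence at each region's feature centre — B: about +3, C: about +5, D: about -2. Region D is closest to zero.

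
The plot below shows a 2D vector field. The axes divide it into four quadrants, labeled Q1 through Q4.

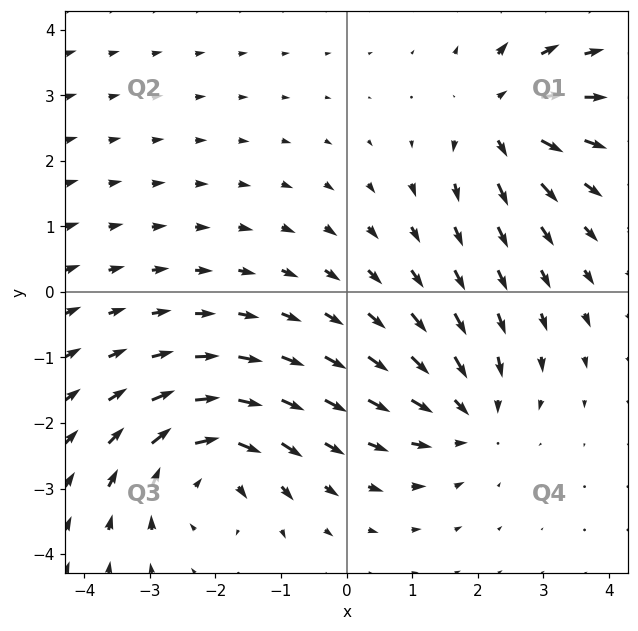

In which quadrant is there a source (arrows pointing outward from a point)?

The source sits at approximately (2.4, 2.6), which lies in quadrant Q1. The divergence there is about +5, positive as expected for a source.

Q1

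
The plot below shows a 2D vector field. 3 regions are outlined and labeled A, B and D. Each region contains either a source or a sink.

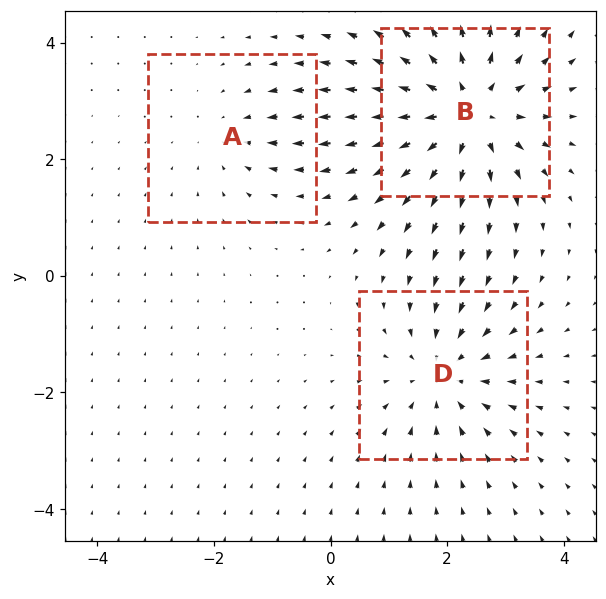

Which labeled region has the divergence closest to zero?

Divergence at each region's feature centre — A: about -2, B: about +4, D: about -3. Region A is closest to zero.

A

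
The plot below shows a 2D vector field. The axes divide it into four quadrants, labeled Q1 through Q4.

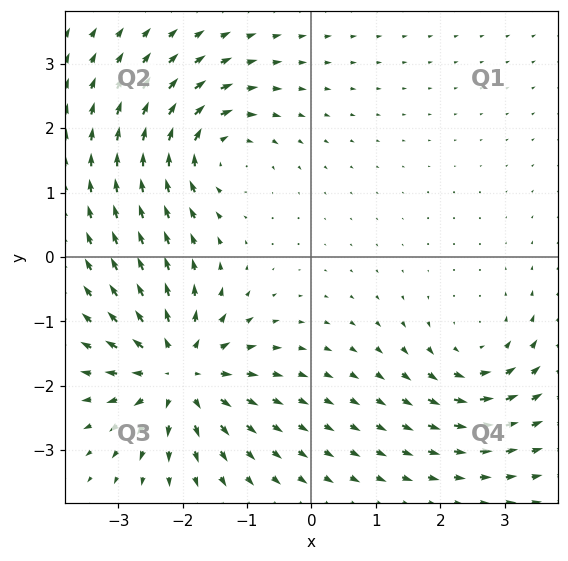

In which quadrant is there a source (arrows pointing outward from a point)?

The source sits at approximately (-2.1, -1.8), which lies in quadrant Q3. The divergence there is about +5, positive as expected for a source.

Q3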